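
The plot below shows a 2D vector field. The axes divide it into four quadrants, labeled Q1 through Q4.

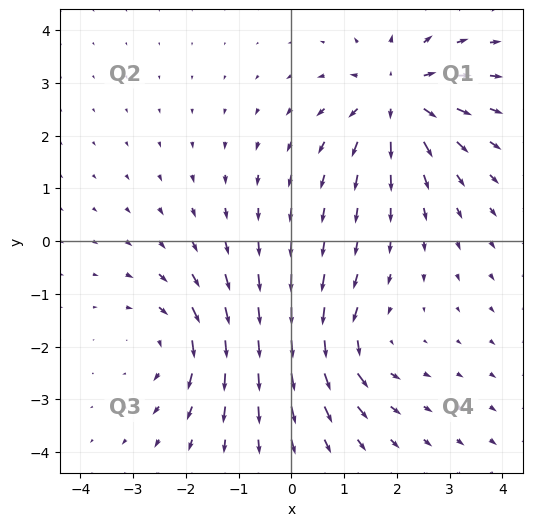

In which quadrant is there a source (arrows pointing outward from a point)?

The source sits at approximately (2.0, 2.7), which lies in quadrant Q1. The divergence there is about +5, positive as expected for a source.

Q1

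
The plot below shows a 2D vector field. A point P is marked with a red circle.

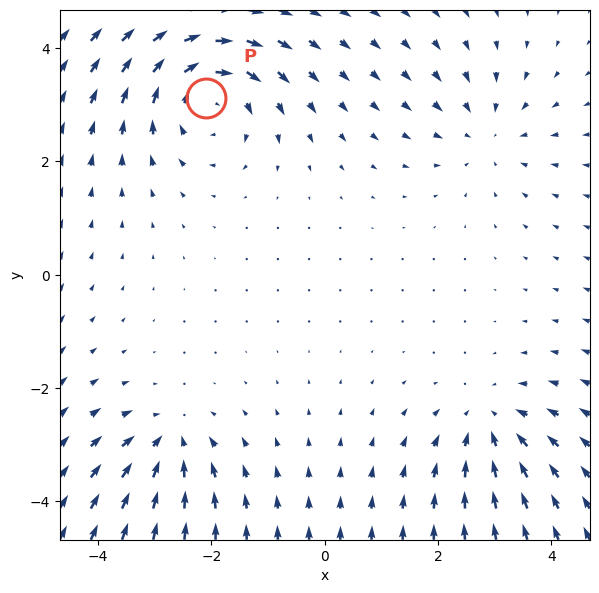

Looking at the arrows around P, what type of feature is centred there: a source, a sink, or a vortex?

At P (-2.1, 3.1) the arrows circulate clockwise. Divergence ≈0, curl about -5 — near-zero divergence with nonzero curl is a vortex.

vortex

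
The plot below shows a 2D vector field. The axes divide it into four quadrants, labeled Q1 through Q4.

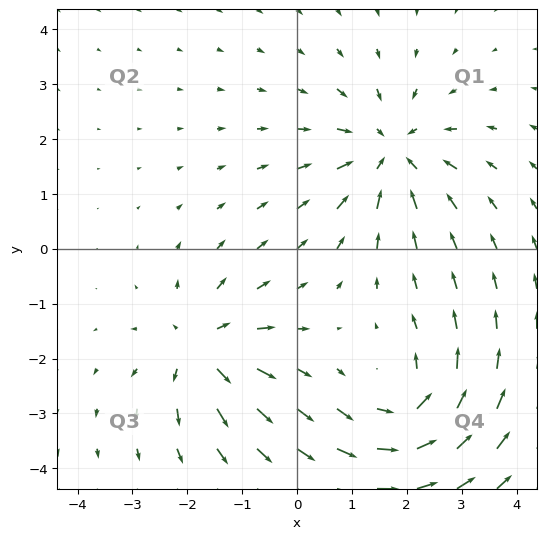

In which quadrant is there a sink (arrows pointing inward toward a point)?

The sink sits at approximately (1.7, 1.8), which lies in quadrant Q1. The divergence there is about -5, negative as expected for a sink.

Q1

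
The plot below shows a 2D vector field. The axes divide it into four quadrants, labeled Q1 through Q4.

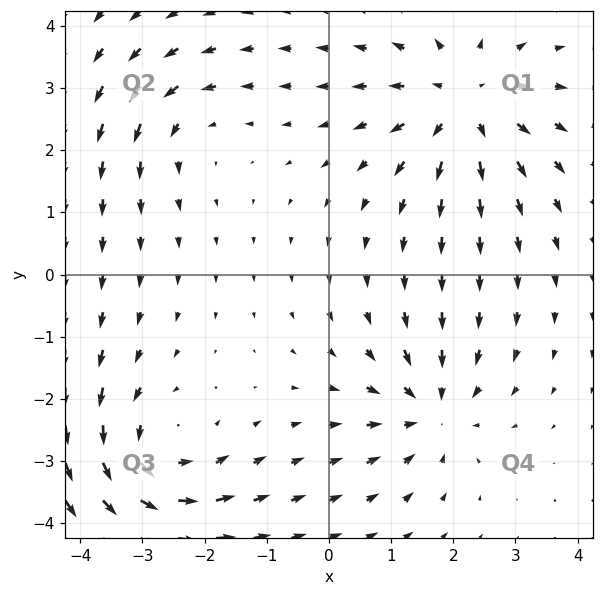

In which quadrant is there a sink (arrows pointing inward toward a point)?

The sink sits at approximately (1.6, -2.2), which lies in quadrant Q4. The divergence there is about -4, negative as expected for a sink.

Q4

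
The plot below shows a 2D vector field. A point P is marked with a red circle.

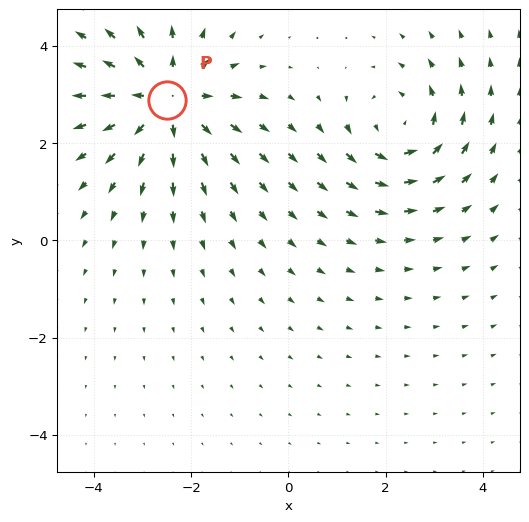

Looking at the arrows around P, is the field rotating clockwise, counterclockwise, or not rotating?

Near P at (-2.5, 2.9) the arrows show no circulation. The curl there is ≈0.

not rotating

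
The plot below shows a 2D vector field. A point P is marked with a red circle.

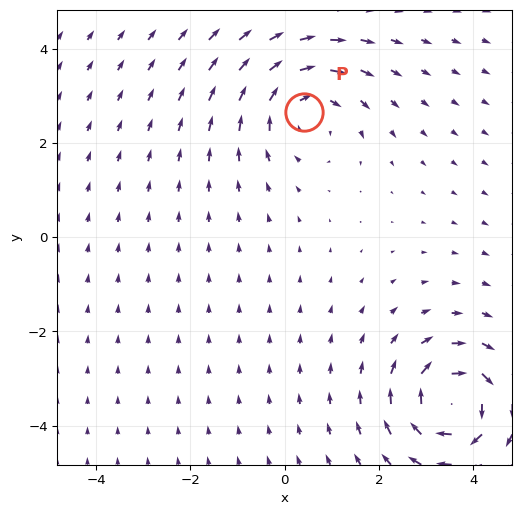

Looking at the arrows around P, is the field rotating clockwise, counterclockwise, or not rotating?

clockwise

Near P at (0.4, 2.7) the arrows circulate clockwise. The curl (z-component) there is about -3; negative curl means clockwise rotation.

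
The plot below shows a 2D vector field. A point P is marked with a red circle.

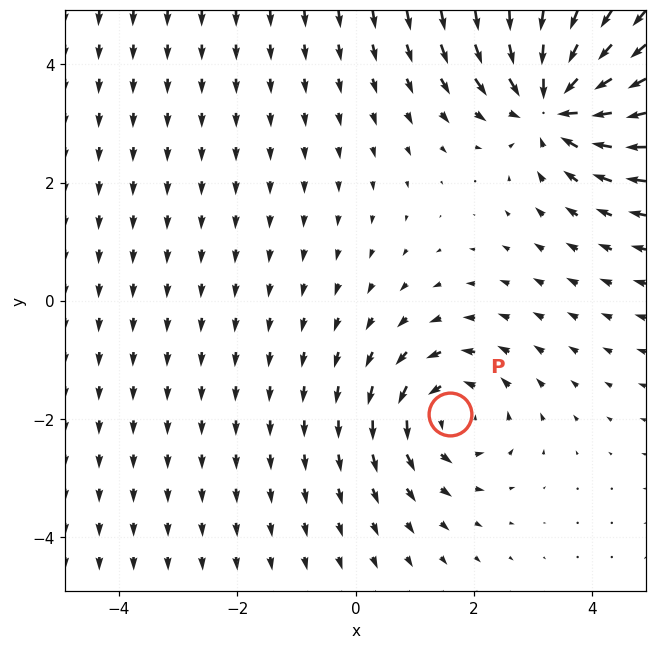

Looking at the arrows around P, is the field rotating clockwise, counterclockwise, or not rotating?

counterclockwise

Near P at (1.6, -1.9) the arrows circulate counterclockwise. The curl (z-component) there is about +3; positive curl means counterclockwise rotation.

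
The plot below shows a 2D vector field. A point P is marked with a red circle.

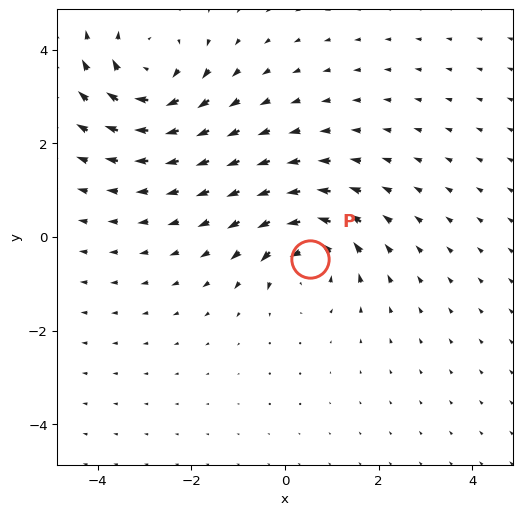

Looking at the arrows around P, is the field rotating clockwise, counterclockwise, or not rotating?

counterclockwise

Near P at (0.5, -0.5) the arrows circulate counterclockwise. The curl (z-component) there is about +5; positive curl means counterclockwise rotation.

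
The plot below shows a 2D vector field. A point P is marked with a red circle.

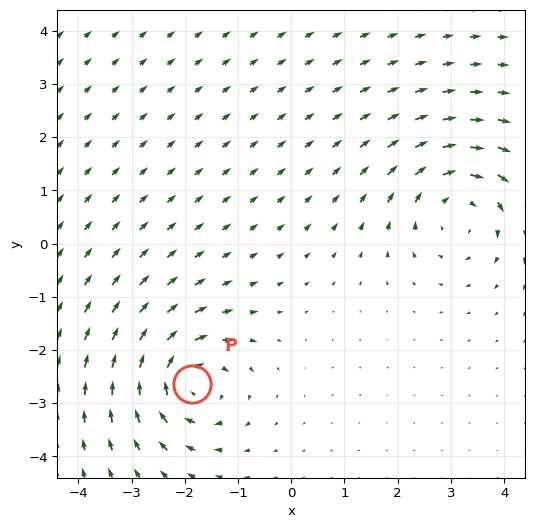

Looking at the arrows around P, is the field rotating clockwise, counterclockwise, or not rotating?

clockwise

Near P at (-1.9, -2.6) the arrows circulate clockwise. The curl (z-component) there is about -6; negative curl means clockwise rotation.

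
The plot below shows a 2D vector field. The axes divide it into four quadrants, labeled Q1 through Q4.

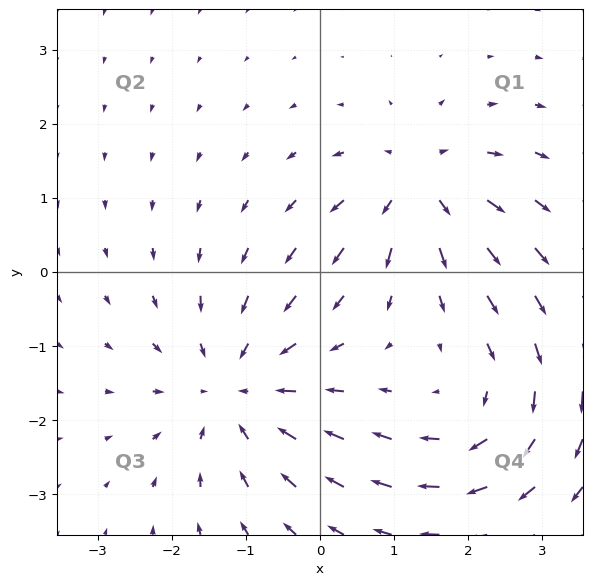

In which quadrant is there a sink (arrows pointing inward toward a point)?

Q3

The sink sits at approximately (-1.1, -1.6), which lies in quadrant Q3. The divergence there is about -4, negative as expected for a sink.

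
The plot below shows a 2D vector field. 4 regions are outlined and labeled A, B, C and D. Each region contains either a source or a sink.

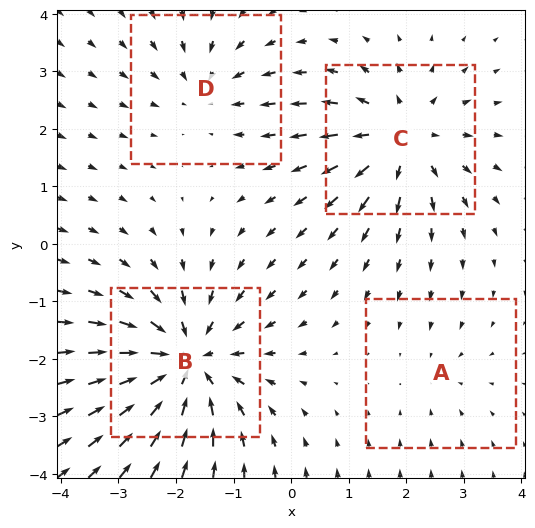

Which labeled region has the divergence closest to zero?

Divergence at each region's feature centre — A: about -2, B: about -7, C: about +5, D: about -3. Region A is closest to zero.

A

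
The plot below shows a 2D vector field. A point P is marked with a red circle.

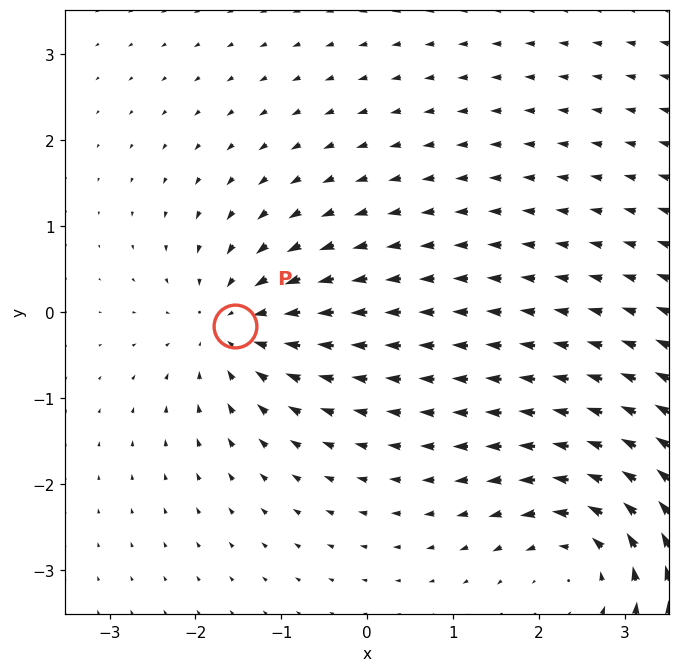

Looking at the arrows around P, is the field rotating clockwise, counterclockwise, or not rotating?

not rotating

Near P at (-1.5, -0.2) the arrows show no circulation. The curl there is ≈0.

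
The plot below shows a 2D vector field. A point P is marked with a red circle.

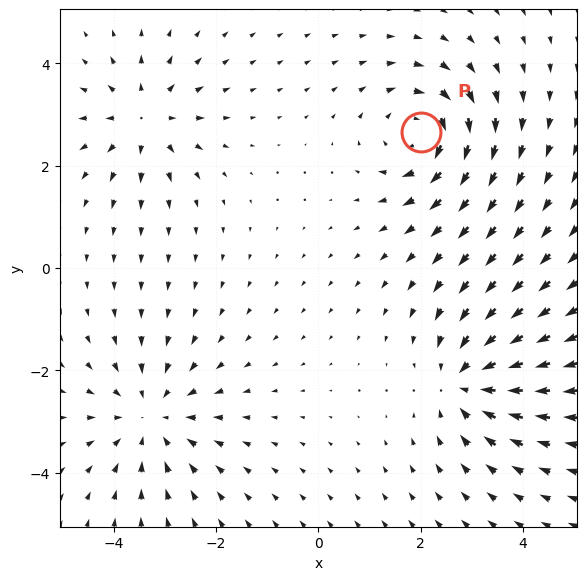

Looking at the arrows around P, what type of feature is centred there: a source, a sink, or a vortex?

vortex

At P (2.0, 2.6) the arrows circulate clockwise. Divergence ≈0, curl about -5 — near-zero divergence with nonzero curl is a vortex.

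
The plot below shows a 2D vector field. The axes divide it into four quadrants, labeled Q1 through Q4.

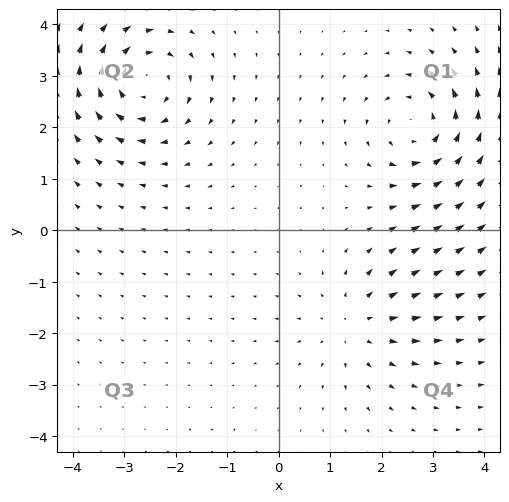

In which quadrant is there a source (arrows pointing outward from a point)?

Q4

The source sits at approximately (1.5, -1.8), which lies in quadrant Q4. The divergence there is about +2, positive as expected for a source.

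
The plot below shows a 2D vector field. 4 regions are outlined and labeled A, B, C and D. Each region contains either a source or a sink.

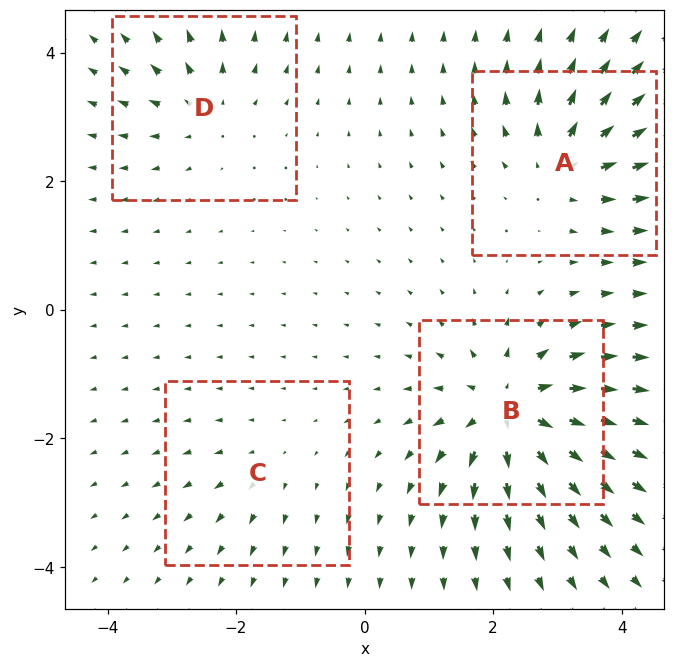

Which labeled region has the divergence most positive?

B

Divergence at each region's feature centre — A: about +6, B: about +8, C: about +2, D: about +4. Region B is most positive.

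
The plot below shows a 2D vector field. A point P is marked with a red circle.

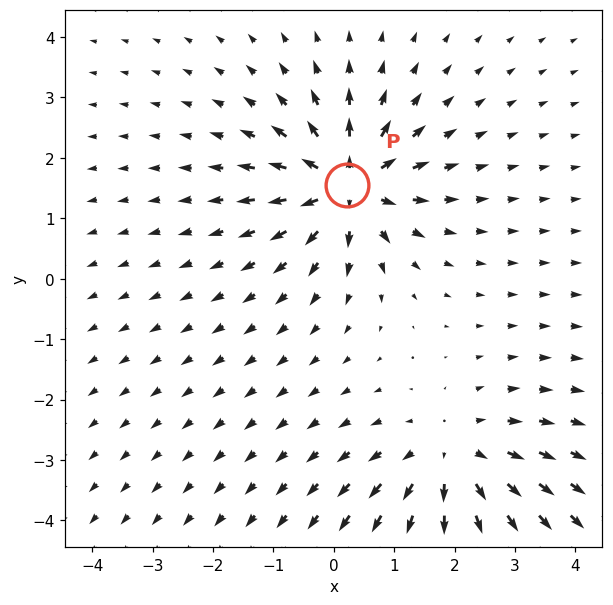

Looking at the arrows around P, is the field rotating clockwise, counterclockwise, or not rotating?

not rotating

Near P at (0.2, 1.6) the arrows show no circulation. The curl there is ≈0.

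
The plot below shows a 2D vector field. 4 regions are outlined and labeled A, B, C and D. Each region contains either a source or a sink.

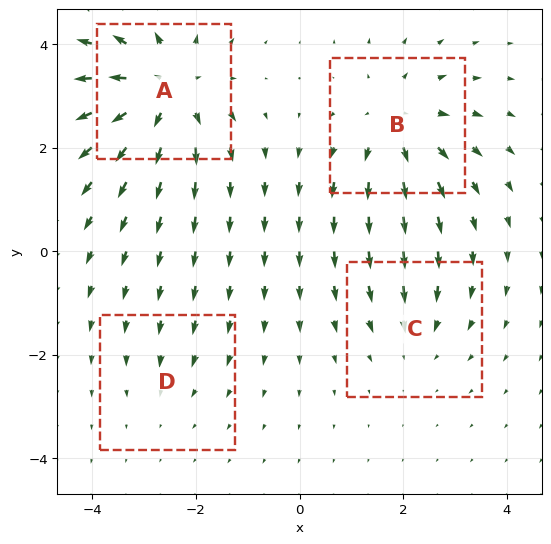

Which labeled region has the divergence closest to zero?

Divergence at each region's feature centre — A: about +6, B: about +5, C: about -3, D: about -2. Region D is closest to zero.

D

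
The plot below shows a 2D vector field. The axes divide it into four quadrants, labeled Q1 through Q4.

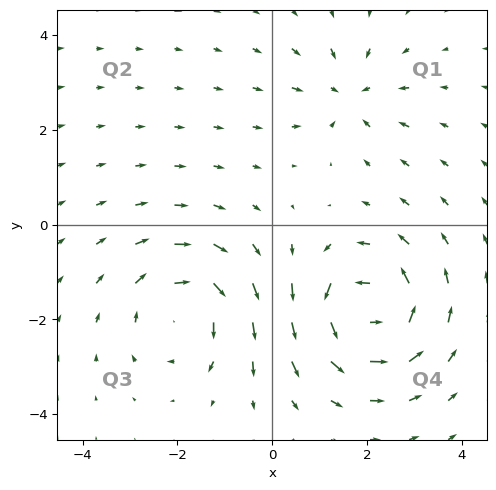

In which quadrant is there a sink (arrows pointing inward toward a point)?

The sink sits at approximately (1.6, 2.7), which lies in quadrant Q1. The divergence there is about -3, negative as expected for a sink.

Q1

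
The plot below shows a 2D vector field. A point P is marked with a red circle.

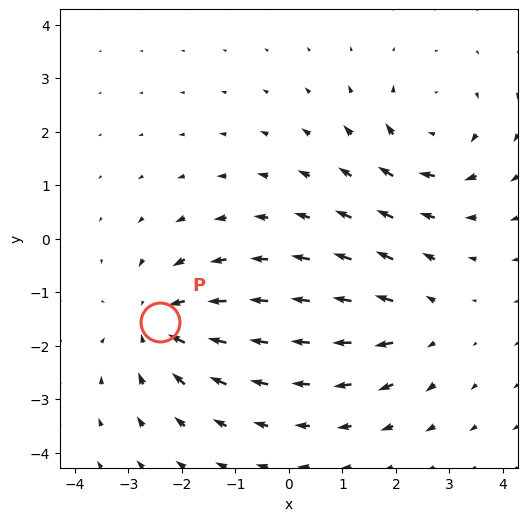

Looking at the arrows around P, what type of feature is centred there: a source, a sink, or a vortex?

sink

At P (-2.4, -1.6) the arrows converge inward. Divergence about -4, curl ≈0 — negative divergence with near-zero curl is a sink.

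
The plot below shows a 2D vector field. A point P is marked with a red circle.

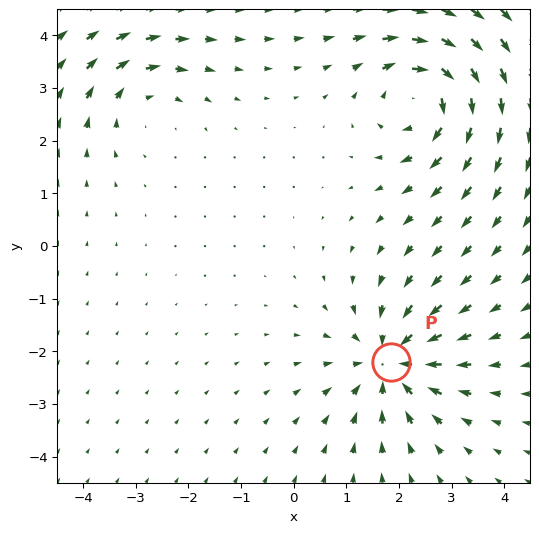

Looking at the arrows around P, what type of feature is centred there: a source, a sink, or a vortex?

At P (1.8, -2.2) the arrows converge inward. Divergence about -5, curl ≈0 — negative divergence with near-zero curl is a sink.

sink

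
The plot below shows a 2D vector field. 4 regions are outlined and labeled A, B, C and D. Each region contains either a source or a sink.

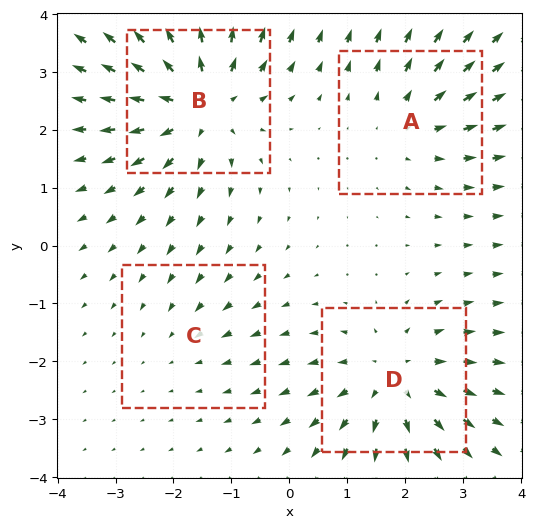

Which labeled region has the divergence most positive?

Divergence at each region's feature centre — A: about +3, B: about +6, C: about -2, D: about +5. Region B is most positive.

B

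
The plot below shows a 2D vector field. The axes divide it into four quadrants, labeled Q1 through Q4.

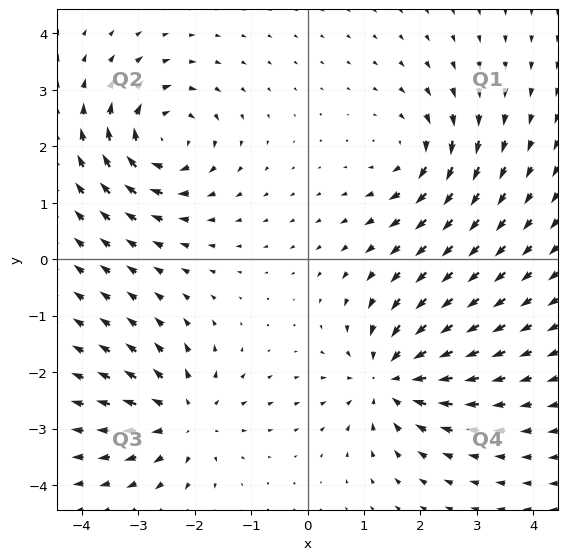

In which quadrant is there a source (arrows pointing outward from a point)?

Q3

The source sits at approximately (-2.2, -2.8), which lies in quadrant Q3. The divergence there is about +4, positive as expected for a source.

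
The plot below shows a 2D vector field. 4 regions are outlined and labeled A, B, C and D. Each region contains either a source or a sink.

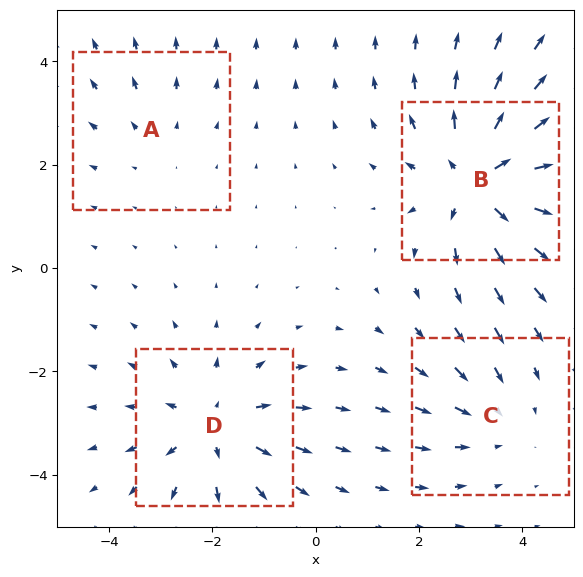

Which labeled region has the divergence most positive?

B

Divergence at each region's feature centre — A: about +2, B: about +6, C: about -3, D: about +4. Region B is most positive.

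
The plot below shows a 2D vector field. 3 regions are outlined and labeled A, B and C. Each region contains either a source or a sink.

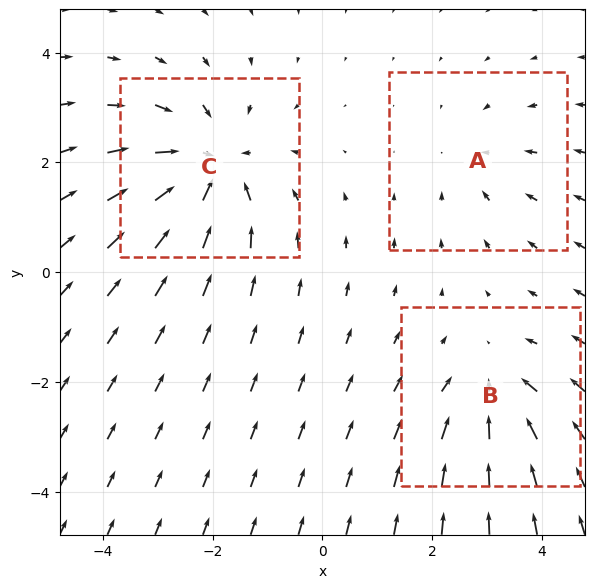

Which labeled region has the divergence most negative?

Divergence at each region's feature centre — A: about -2, B: about -3, C: about -5. Region C is most negative.

C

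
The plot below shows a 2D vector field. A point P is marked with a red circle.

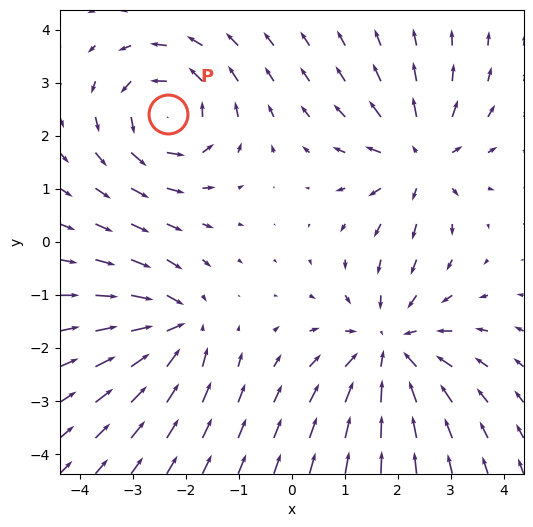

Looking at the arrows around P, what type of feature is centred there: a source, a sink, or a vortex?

At P (-2.3, 2.4) the arrows circulate counterclockwise. Divergence ≈0, curl about +5 — near-zero divergence with nonzero curl is a vortex.

vortex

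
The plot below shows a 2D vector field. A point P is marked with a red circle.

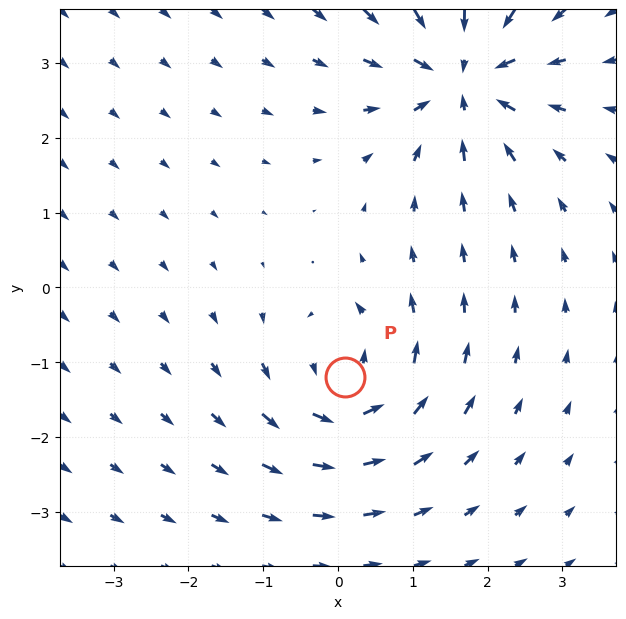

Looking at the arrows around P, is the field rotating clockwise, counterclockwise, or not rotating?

counterclockwise

Near P at (0.1, -1.2) the arrows circulate counterclockwise. The curl (z-component) there is about +5; positive curl means counterclockwise rotation.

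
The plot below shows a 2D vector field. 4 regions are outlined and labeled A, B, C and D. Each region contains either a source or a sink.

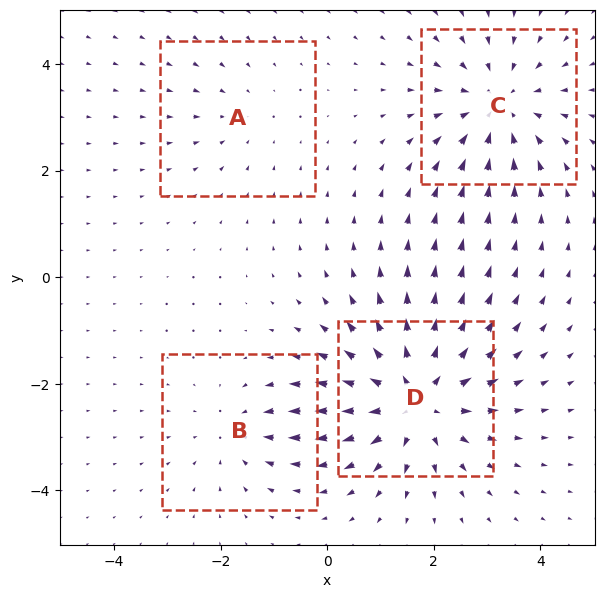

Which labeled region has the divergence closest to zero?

Divergence at each region's feature centre — A: about -2, B: about -3, C: about -4, D: about +6. Region A is closest to zero.

A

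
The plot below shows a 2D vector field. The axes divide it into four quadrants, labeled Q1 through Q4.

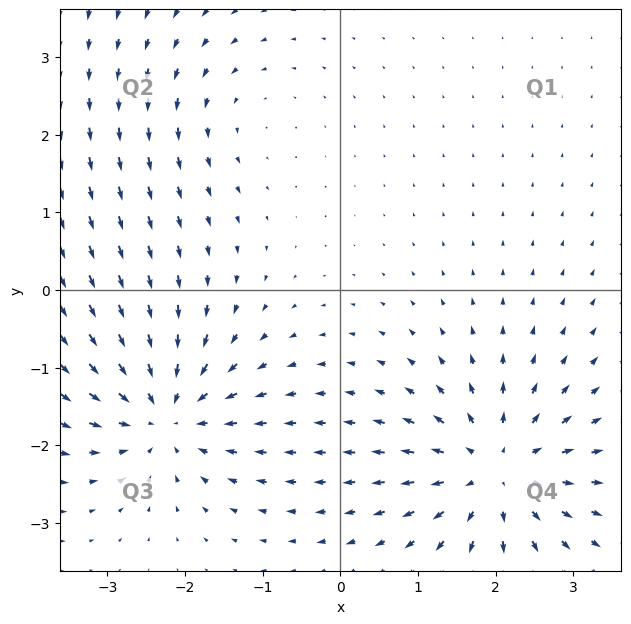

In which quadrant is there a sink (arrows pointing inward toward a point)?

The sink sits at approximately (-2.3, -1.6), which lies in quadrant Q3. The divergence there is about -6, negative as expected for a sink.

Q3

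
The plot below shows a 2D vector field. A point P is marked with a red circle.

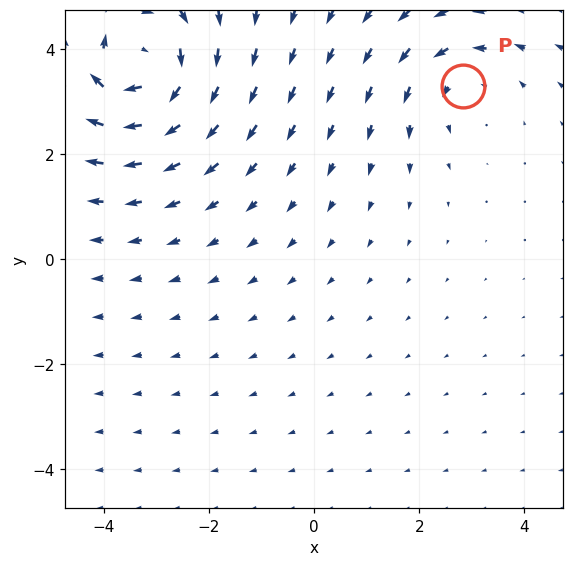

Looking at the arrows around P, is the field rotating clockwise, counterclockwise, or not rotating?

counterclockwise

Near P at (2.8, 3.3) the arrows circulate counterclockwise. The curl (z-component) there is about +3; positive curl means counterclockwise rotation.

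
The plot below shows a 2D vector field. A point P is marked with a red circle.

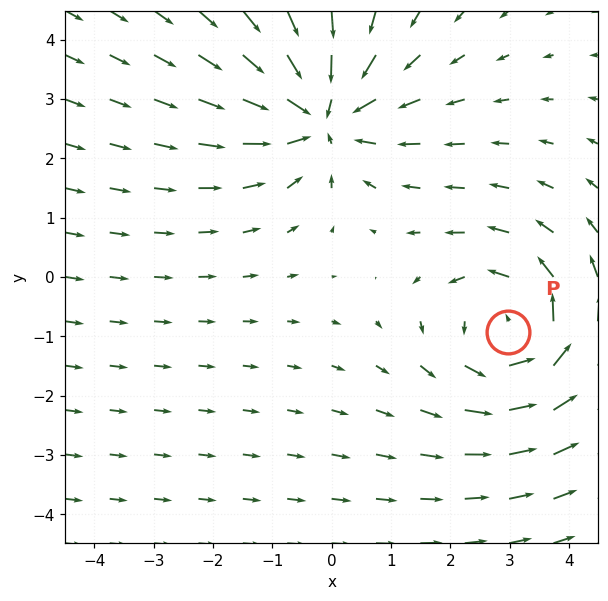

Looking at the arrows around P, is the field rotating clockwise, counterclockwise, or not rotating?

Near P at (3.0, -0.9) the arrows circulate counterclockwise. The curl (z-component) there is about +4; positive curl means counterclockwise rotation.

counterclockwise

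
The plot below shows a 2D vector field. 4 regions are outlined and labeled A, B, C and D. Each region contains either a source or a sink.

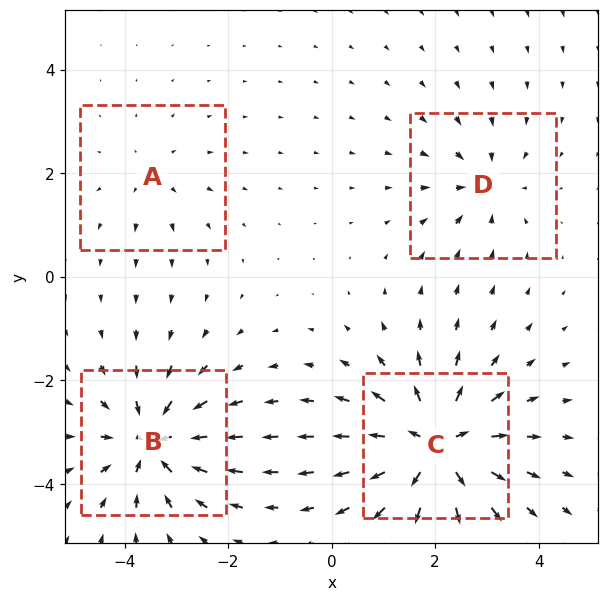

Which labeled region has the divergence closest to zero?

Divergence at each region's feature centre — A: about +2, B: about -6, C: about +8, D: about -4. Region A is closest to zero.

A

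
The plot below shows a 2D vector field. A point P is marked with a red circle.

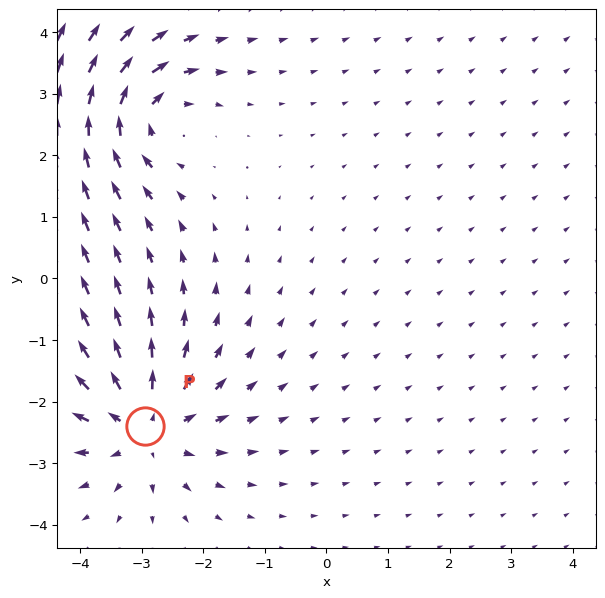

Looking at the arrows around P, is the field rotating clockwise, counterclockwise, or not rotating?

not rotating

Near P at (-2.9, -2.4) the arrows show no circulation. The curl there is ≈0.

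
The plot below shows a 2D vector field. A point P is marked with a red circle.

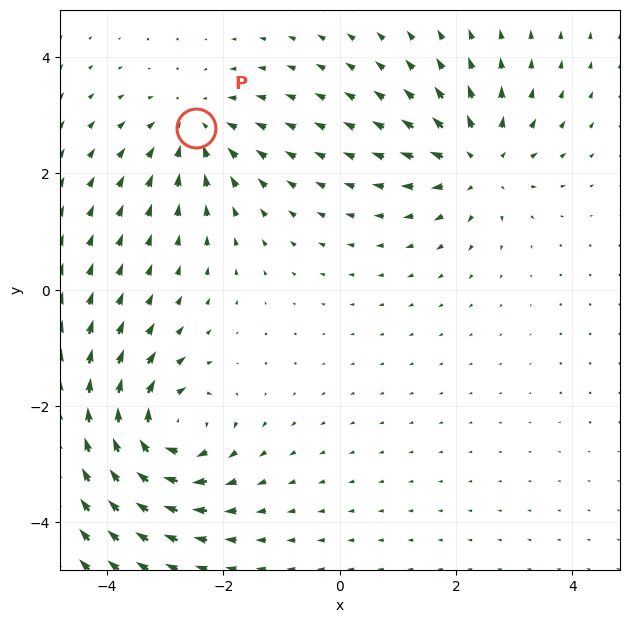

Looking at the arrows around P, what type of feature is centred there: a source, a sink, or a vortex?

At P (-2.5, 2.8) the arrows converge inward. Divergence about -3, curl ≈0 — negative divergence with near-zero curl is a sink.

sink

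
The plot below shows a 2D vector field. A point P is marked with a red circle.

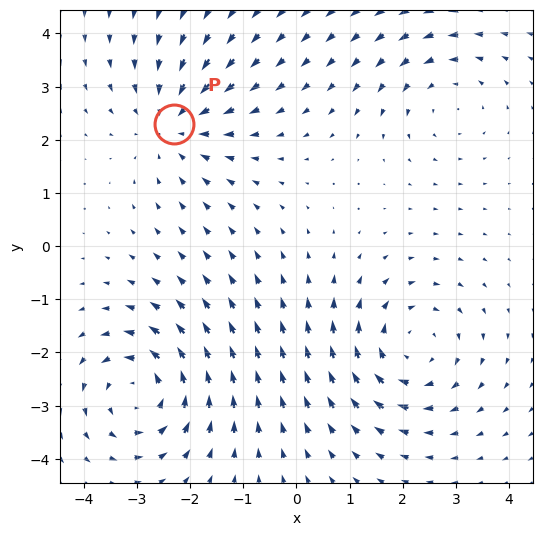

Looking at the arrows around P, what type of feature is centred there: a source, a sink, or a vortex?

At P (-2.3, 2.3) the arrows converge inward. Divergence about -4, curl ≈0 — negative divergence with near-zero curl is a sink.

sink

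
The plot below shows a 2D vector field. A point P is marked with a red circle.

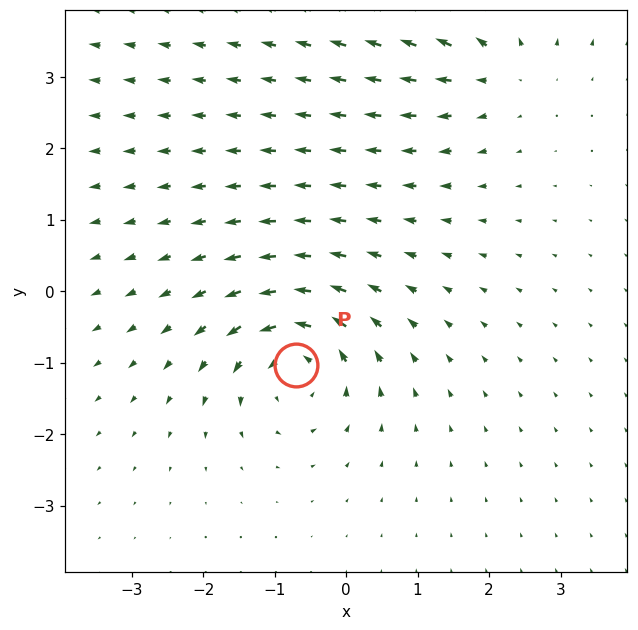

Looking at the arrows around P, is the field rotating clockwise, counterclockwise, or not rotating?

Near P at (-0.7, -1.0) the arrows circulate counterclockwise. The curl (z-component) there is about +5; positive curl means counterclockwise rotation.

counterclockwise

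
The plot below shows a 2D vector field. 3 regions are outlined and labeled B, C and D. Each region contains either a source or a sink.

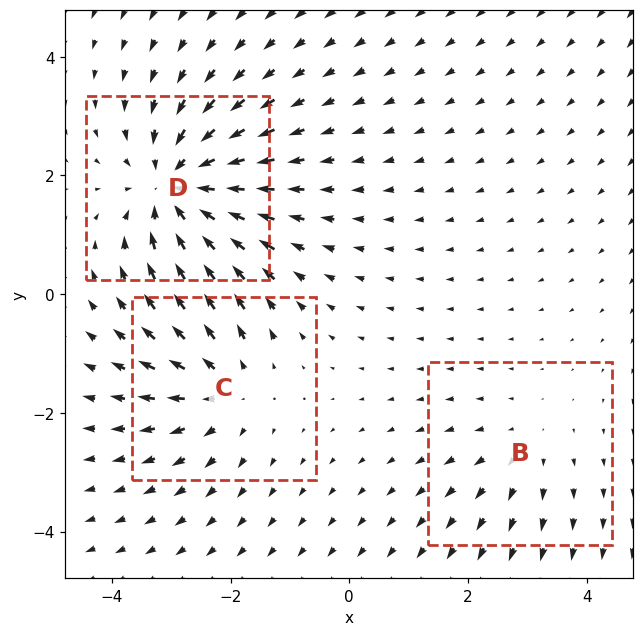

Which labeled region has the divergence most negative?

D

Divergence at each region's feature centre — B: about +2, C: about +3, D: about -5. Region D is most negative.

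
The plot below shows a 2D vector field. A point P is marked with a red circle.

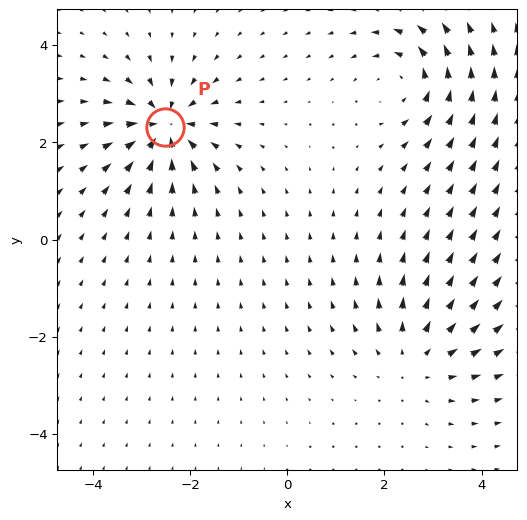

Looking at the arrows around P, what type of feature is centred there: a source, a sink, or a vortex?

sink

At P (-2.5, 2.3) the arrows converge inward. Divergence about -6, curl ≈0 — negative divergence with near-zero curl is a sink.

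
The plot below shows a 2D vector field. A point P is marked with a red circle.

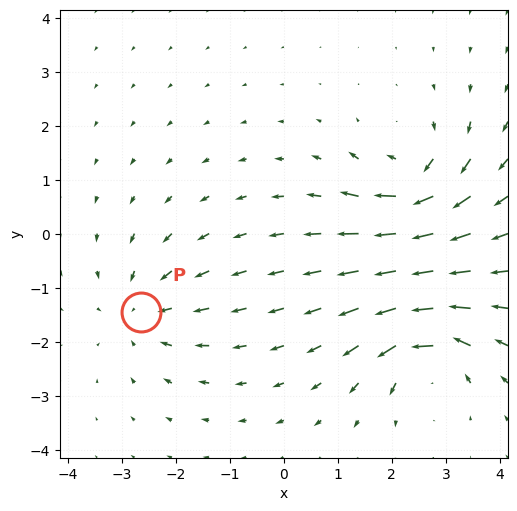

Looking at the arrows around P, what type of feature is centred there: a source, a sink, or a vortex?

sink

At P (-2.6, -1.5) the arrows converge inward. Divergence about -3, curl ≈0 — negative divergence with near-zero curl is a sink.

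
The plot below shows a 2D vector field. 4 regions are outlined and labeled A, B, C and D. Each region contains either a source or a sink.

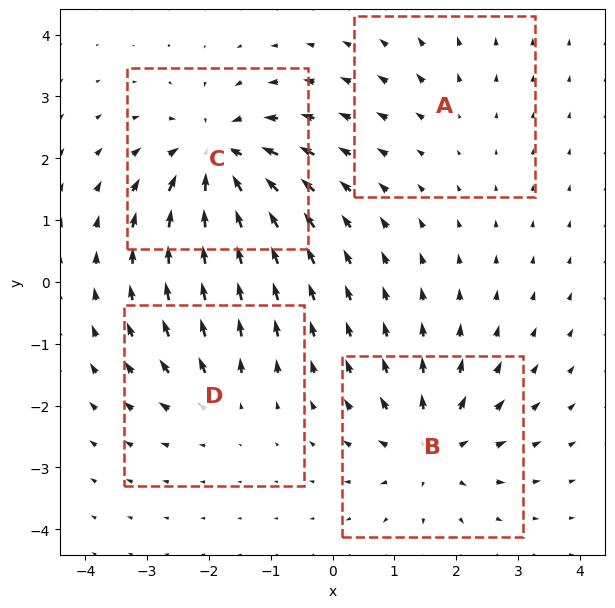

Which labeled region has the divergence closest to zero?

Divergence at each region's feature centre — A: about +2, B: about +6, C: about -8, D: about +4. Region A is closest to zero.

A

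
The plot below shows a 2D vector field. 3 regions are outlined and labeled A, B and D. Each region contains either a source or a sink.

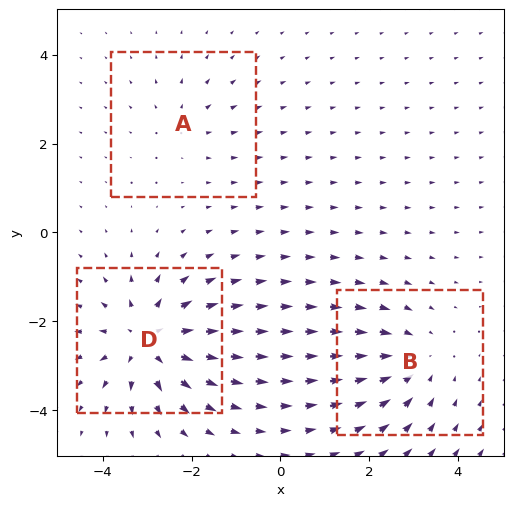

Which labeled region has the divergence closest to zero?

A

Divergence at each region's feature centre — A: about +2, B: about -3, D: about +5. Region A is closest to zero.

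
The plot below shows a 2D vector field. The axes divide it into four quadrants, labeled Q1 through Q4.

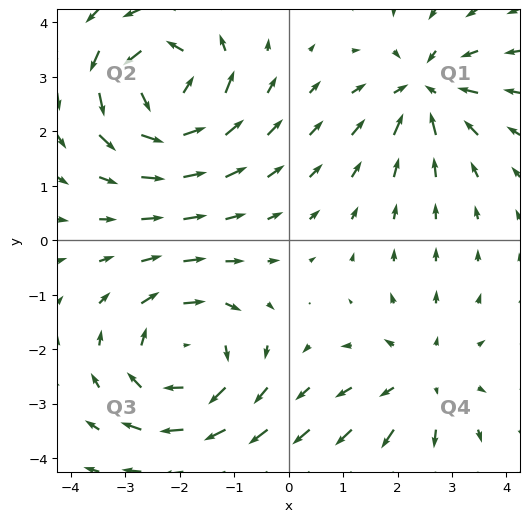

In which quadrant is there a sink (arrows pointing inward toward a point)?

The sink sits at approximately (2.5, 2.8), which lies in quadrant Q1. The divergence there is about -4, negative as expected for a sink.

Q1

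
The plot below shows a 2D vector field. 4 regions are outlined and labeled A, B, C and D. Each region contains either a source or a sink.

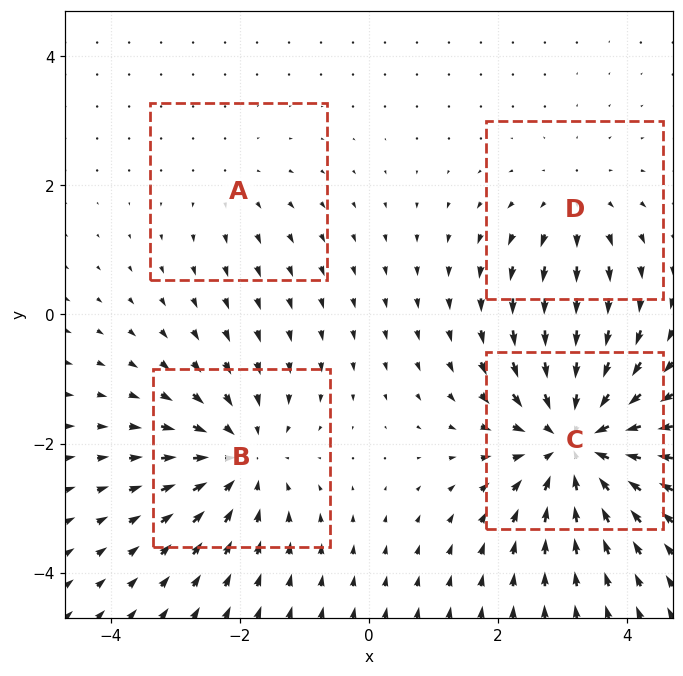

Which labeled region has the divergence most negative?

Divergence at each region's feature centre — A: about +2, B: about -4, C: about -6, D: about +3. Region C is most negative.

C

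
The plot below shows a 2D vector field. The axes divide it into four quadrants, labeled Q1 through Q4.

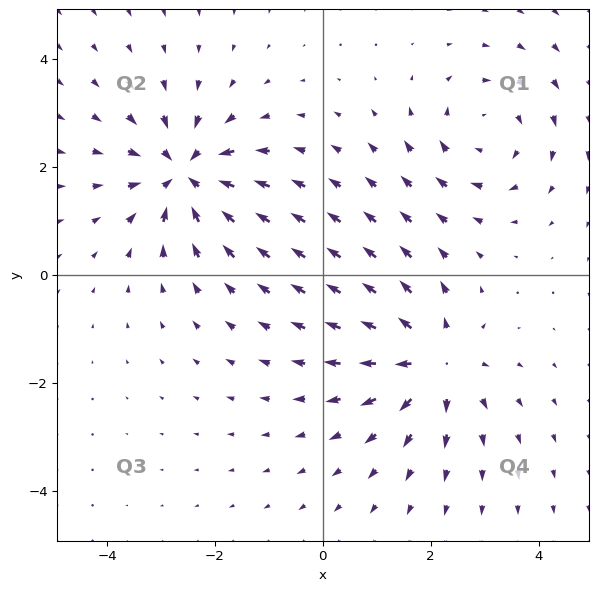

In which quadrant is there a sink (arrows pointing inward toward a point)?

The sink sits at approximately (-2.6, 1.9), which lies in quadrant Q2. The divergence there is about -5, negative as expected for a sink.

Q2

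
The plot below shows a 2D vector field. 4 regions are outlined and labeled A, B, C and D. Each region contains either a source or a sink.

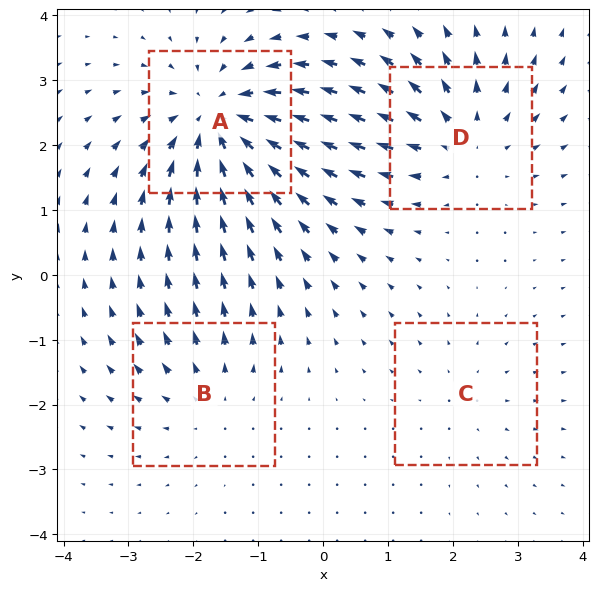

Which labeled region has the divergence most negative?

Divergence at each region's feature centre — A: about -6, B: about +3, C: about +2, D: about +4. Region A is most negative.

A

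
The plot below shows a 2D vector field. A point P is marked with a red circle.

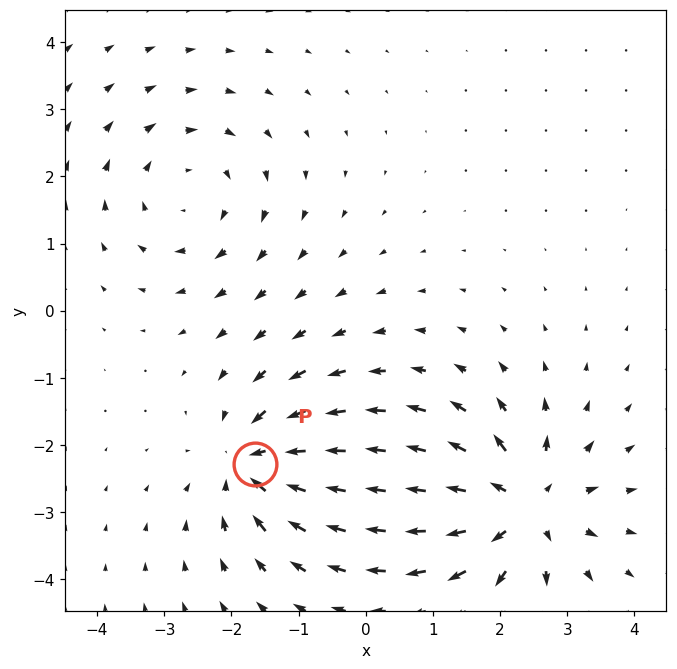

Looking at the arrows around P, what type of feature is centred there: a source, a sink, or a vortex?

sink

At P (-1.6, -2.3) the arrows converge inward. Divergence about -5, curl ≈0 — negative divergence with near-zero curl is a sink.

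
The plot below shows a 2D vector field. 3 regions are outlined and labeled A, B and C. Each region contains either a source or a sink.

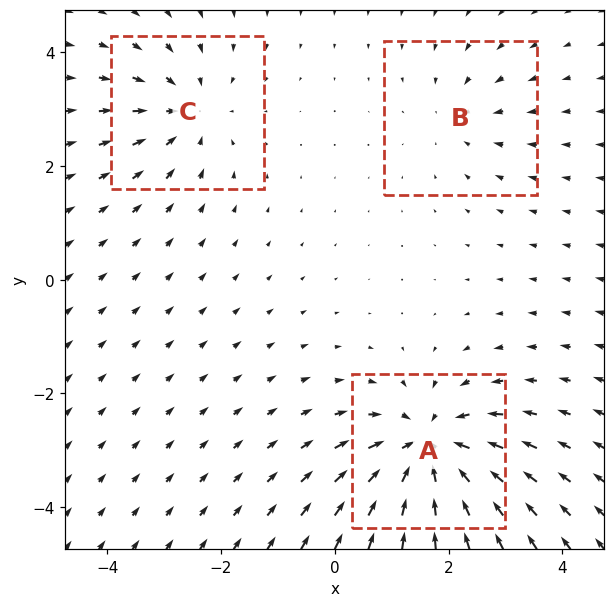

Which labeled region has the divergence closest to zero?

B

Divergence at each region's feature centre — A: about -5, B: about -2, C: about -3. Region B is closest to zero.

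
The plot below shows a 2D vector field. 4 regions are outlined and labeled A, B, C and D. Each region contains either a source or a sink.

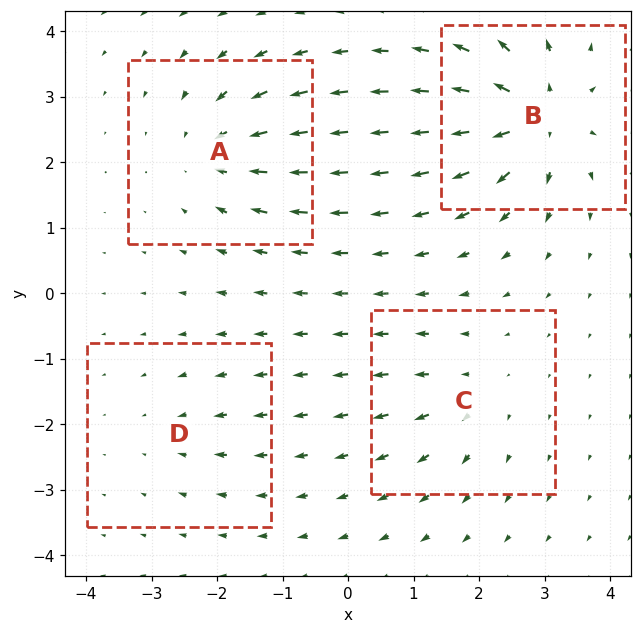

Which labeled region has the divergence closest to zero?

D

Divergence at each region's feature centre — A: about -6, B: about +8, C: about +4, D: about -3. Region D is closest to zero.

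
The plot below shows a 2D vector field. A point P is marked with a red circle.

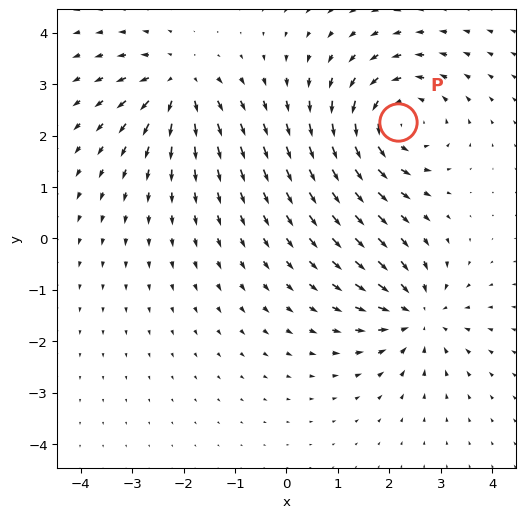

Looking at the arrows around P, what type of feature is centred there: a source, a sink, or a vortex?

vortex

At P (2.2, 2.3) the arrows circulate counterclockwise. Divergence ≈0, curl about +4 — near-zero divergence with nonzero curl is a vortex.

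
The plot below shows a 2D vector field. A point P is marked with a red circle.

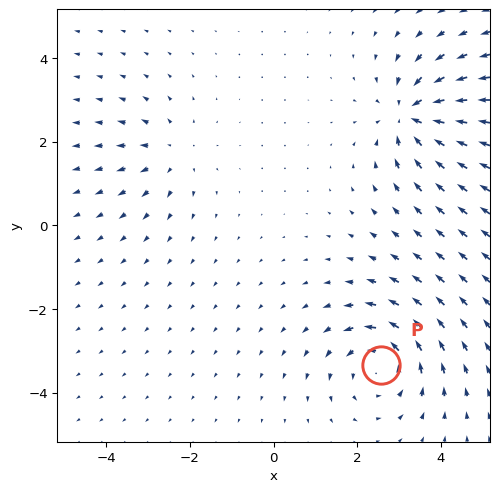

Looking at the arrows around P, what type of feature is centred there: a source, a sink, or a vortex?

At P (2.6, -3.3) the arrows circulate counterclockwise. Divergence ≈0, curl about +5 — near-zero divergence with nonzero curl is a vortex.

vortex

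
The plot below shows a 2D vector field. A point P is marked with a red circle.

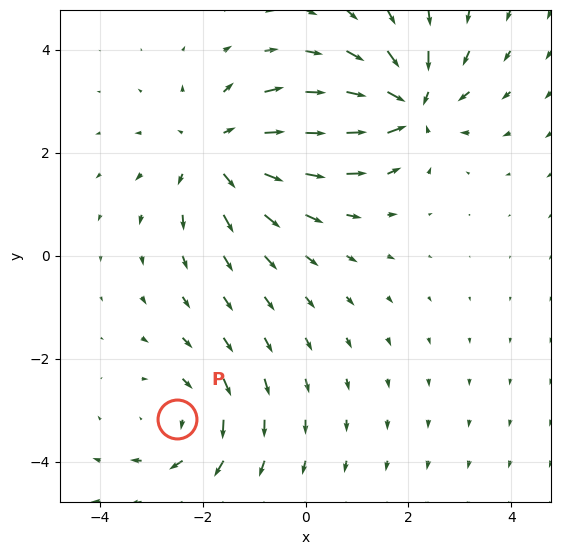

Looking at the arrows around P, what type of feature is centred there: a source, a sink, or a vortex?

vortex

At P (-2.5, -3.2) the arrows circulate clockwise. Divergence ≈0, curl about -3 — near-zero divergence with nonzero curl is a vortex.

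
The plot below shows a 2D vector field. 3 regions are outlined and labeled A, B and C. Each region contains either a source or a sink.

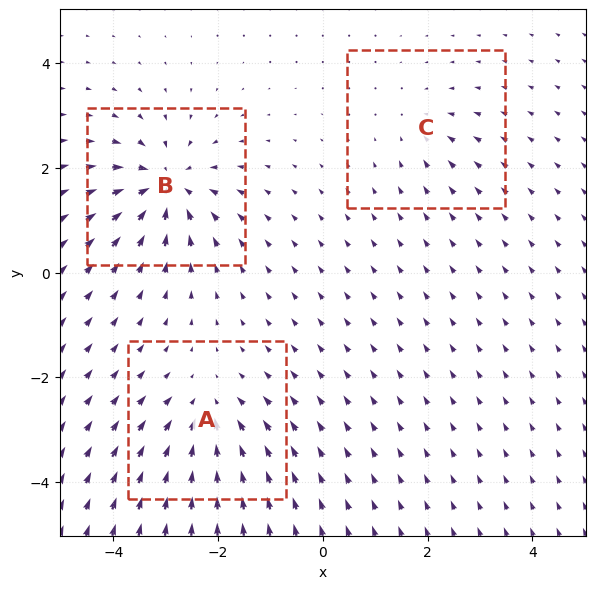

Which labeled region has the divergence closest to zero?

C

Divergence at each region's feature centre — A: about -4, B: about -6, C: about -2. Region C is closest to zero.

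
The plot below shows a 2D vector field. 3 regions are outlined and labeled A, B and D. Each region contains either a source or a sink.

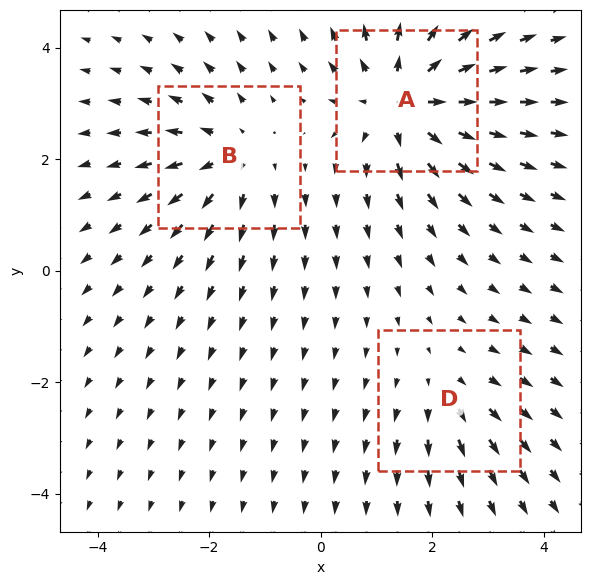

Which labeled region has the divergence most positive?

Divergence at each region's feature centre — A: about +4, B: about +3, D: about +2. Region A is most positive.

A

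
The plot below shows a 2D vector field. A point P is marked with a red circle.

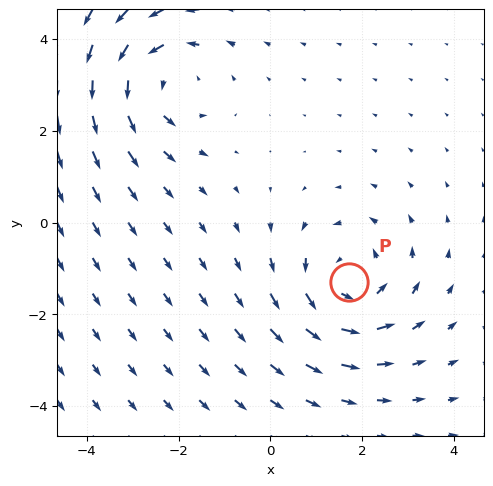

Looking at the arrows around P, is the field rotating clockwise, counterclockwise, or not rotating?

counterclockwise

Near P at (1.7, -1.3) the arrows circulate counterclockwise. The curl (z-component) there is about +4; positive curl means counterclockwise rotation.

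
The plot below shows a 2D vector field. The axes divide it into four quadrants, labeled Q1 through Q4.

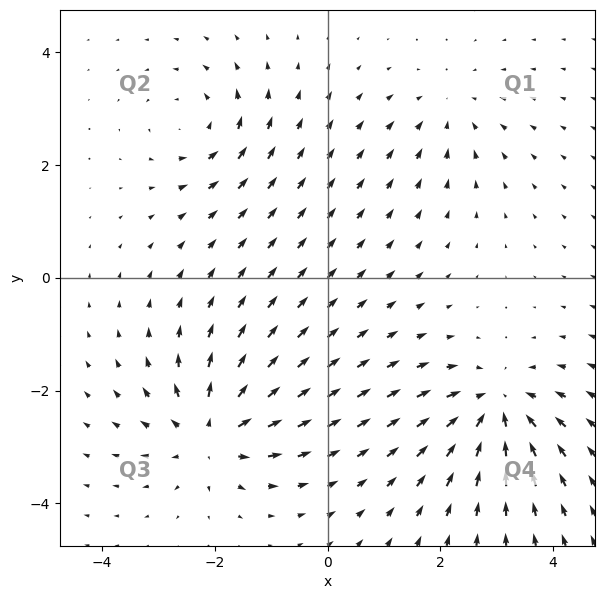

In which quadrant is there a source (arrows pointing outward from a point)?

Q3

The source sits at approximately (-2.1, -2.8), which lies in quadrant Q3. The divergence there is about +5, positive as expected for a source.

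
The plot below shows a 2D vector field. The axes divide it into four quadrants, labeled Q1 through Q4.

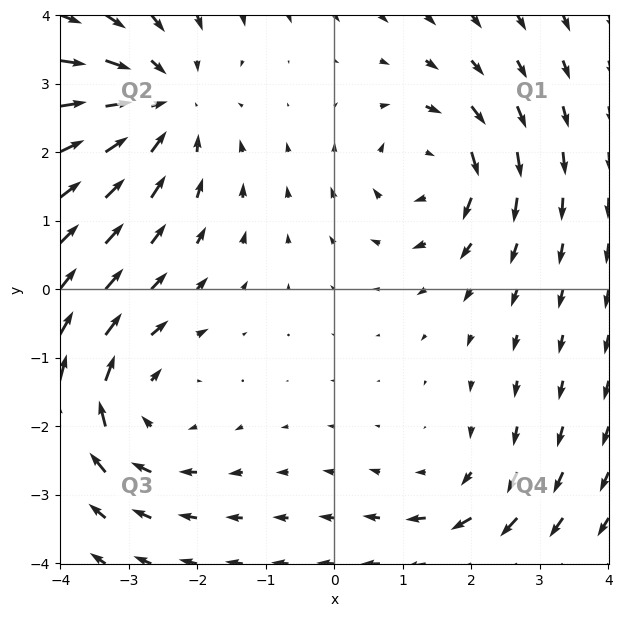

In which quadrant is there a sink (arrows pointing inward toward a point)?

The sink sits at approximately (-2.5, 2.7), which lies in quadrant Q2. The divergence there is about -4, negative as expected for a sink.

Q2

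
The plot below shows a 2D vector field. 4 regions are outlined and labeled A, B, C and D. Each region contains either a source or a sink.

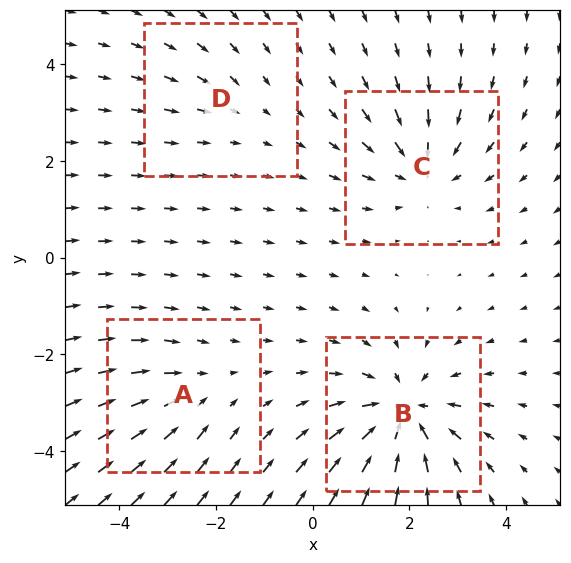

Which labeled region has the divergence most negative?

B

Divergence at each region's feature centre — A: about -3, B: about -7, C: about -5, D: about -2. Region B is most negative.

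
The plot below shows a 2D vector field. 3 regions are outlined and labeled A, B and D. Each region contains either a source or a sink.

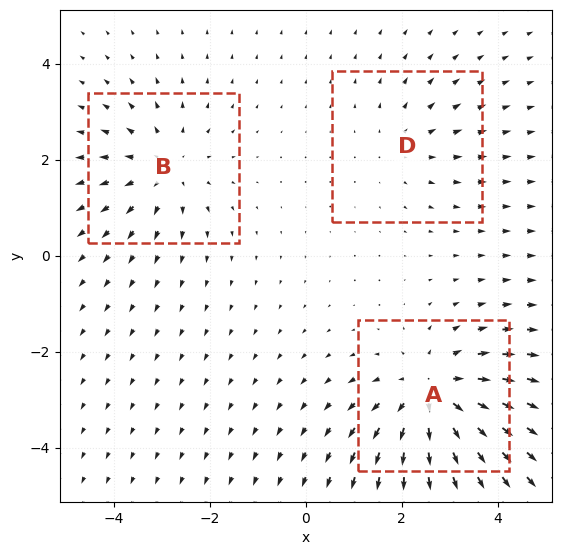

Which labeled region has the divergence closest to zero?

D

Divergence at each region's feature centre — A: about +4, B: about +3, D: about +2. Region D is closest to zero.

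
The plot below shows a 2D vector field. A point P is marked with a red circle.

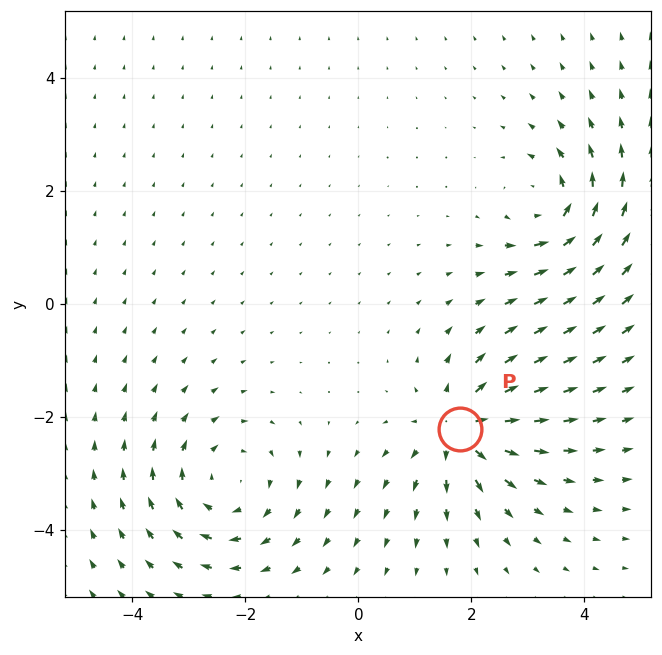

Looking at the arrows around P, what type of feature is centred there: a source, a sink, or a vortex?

At P (1.8, -2.2) the arrows spread outward. Divergence about +4, curl ≈0 — positive divergence with near-zero curl is a source.

source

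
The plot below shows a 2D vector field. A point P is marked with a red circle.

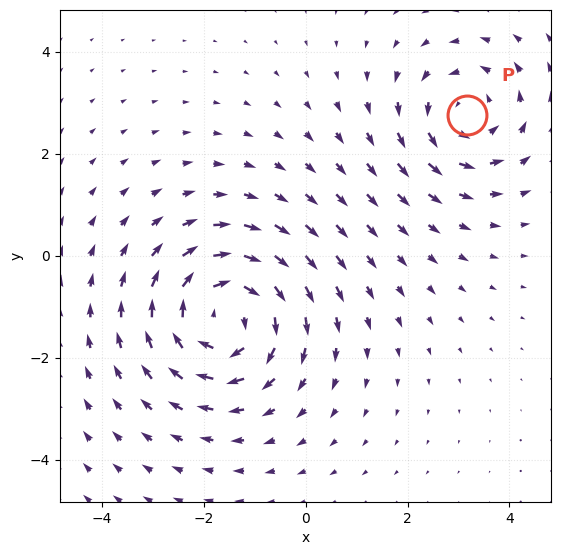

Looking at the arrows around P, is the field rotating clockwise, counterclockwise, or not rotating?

Near P at (3.2, 2.8) the arrows circulate counterclockwise. The curl (z-component) there is about +3; positive curl means counterclockwise rotation.

counterclockwise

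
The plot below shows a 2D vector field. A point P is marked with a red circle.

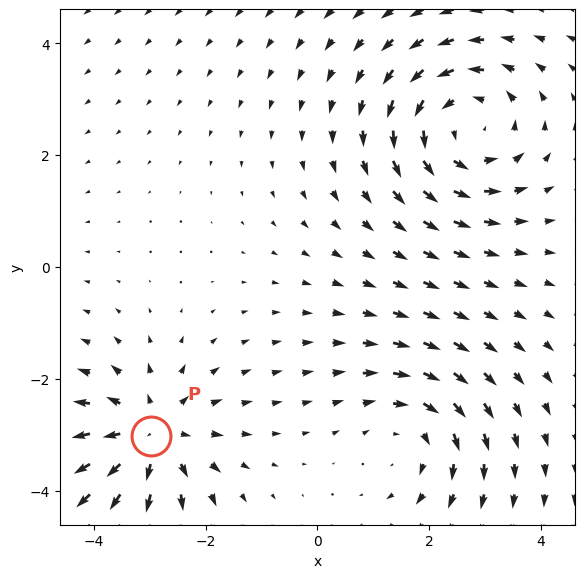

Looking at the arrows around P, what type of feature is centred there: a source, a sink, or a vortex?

source

At P (-3.0, -3.0) the arrows spread outward. Divergence about +3, curl ≈0 — positive divergence with near-zero curl is a source.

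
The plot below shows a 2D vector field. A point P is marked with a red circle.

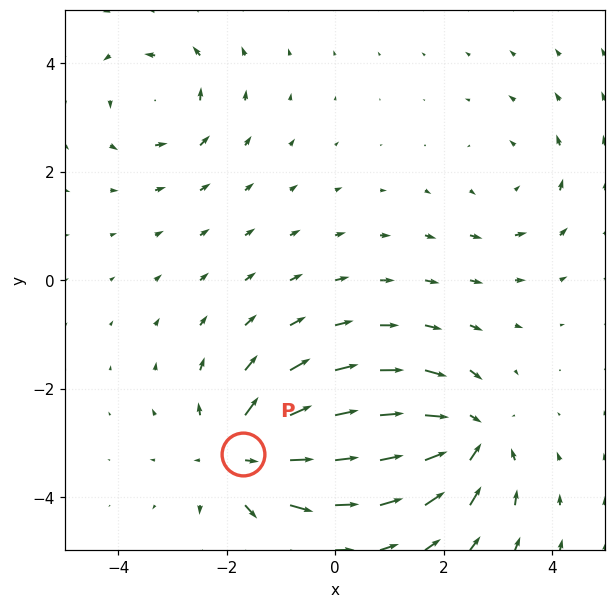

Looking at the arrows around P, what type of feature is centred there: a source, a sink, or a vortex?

source

At P (-1.7, -3.2) the arrows spread outward. Divergence about +5, curl ≈0 — positive divergence with near-zero curl is a source.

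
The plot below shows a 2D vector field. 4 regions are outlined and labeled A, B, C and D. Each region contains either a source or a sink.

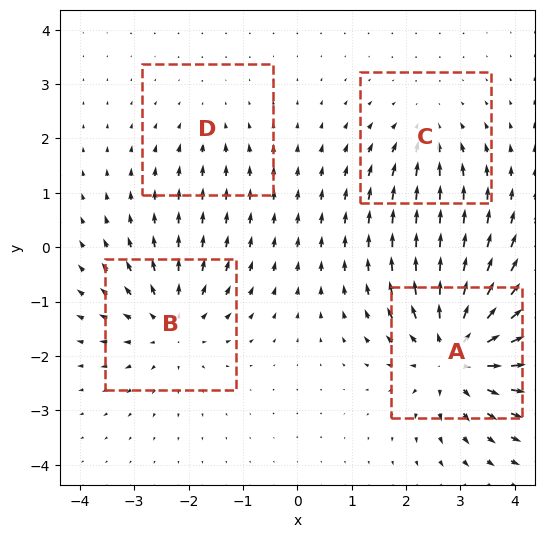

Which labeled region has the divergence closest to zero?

Divergence at each region's feature centre — A: about +8, B: about +5, C: about -4, D: about -2. Region D is closest to zero.

D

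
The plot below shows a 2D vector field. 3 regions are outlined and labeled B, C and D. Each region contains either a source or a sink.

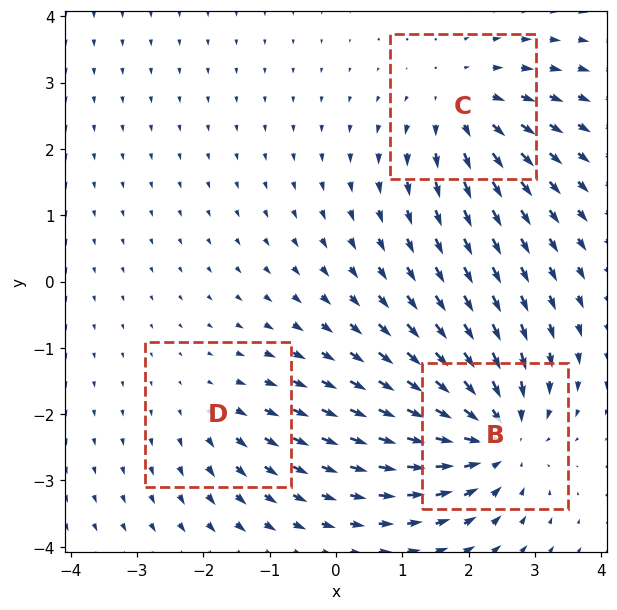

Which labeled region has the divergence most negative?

Divergence at each region's feature centre — B: about -5, C: about +3, D: about +2. Region B is most negative.

B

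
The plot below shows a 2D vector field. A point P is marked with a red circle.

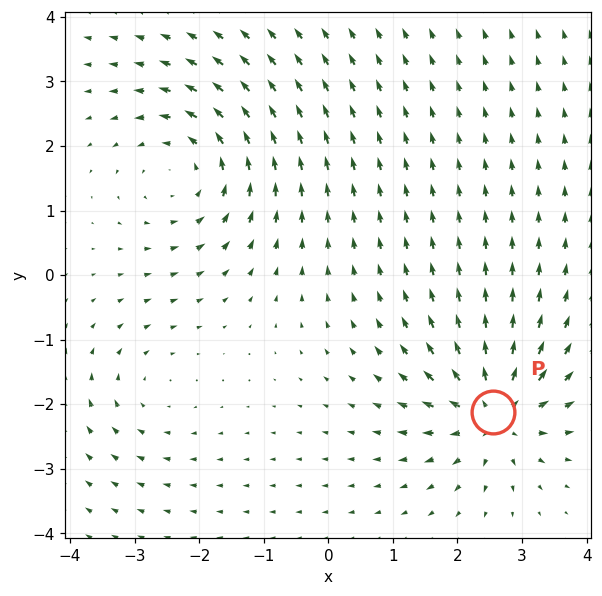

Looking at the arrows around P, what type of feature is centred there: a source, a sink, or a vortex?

At P (2.6, -2.1) the arrows spread outward. Divergence about +5, curl ≈0 — positive divergence with near-zero curl is a source.

source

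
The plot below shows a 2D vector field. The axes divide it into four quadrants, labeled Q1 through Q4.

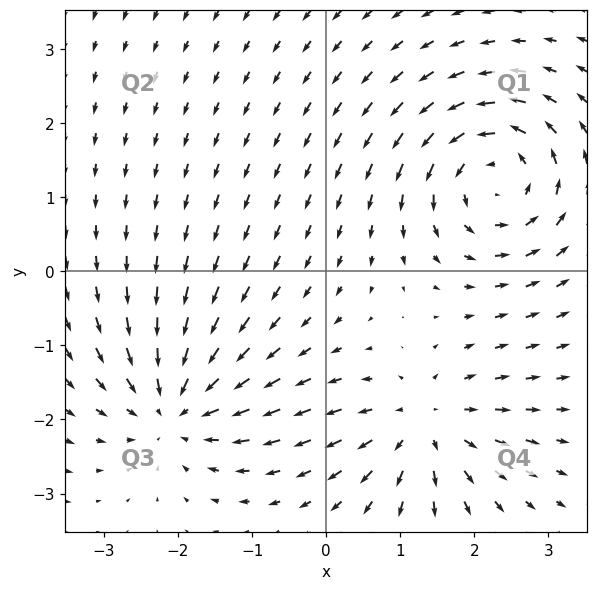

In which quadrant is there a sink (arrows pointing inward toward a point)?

Q3

The sink sits at approximately (-2.0, -1.8), which lies in quadrant Q3. The divergence there is about -5, negative as expected for a sink.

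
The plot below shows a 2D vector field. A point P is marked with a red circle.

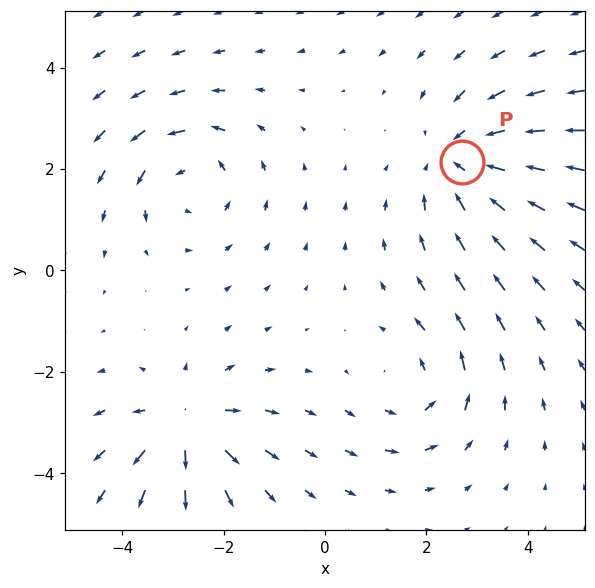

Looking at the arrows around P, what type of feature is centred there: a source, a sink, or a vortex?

At P (2.7, 2.1) the arrows converge inward. Divergence about -4, curl ≈0 — negative divergence with near-zero curl is a sink.

sink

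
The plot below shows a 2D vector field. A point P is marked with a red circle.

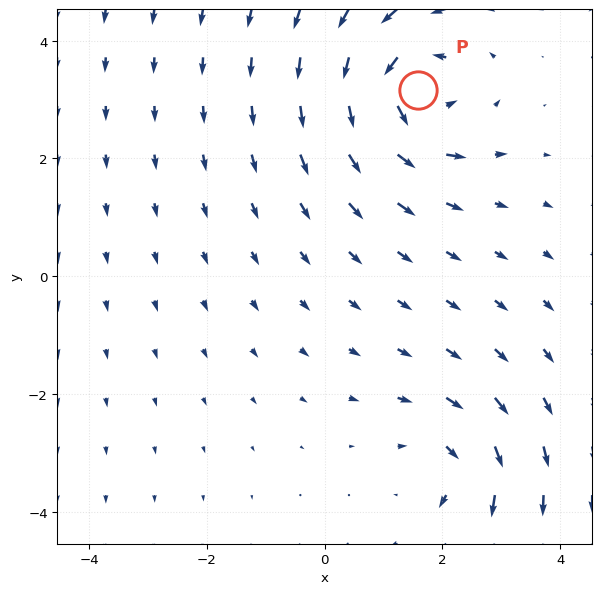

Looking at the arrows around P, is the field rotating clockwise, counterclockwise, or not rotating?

counterclockwise

Near P at (1.6, 3.2) the arrows circulate counterclockwise. The curl (z-component) there is about +5; positive curl means counterclockwise rotation.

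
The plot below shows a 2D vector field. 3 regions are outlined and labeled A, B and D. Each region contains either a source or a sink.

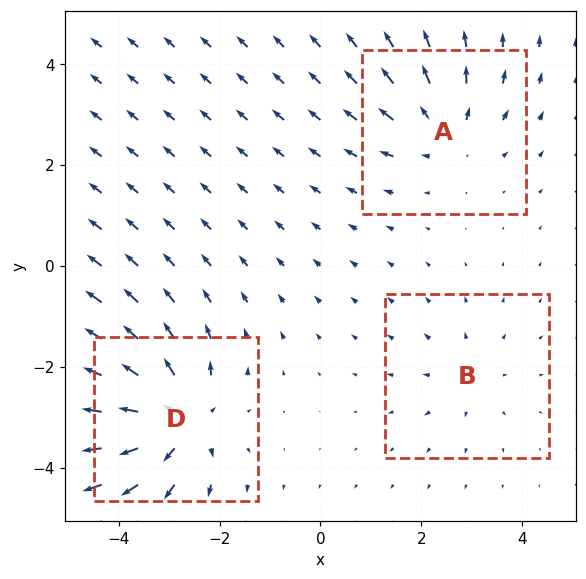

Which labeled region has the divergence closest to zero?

B

Divergence at each region's feature centre — A: about +4, B: about +2, D: about +6. Region B is closest to zero.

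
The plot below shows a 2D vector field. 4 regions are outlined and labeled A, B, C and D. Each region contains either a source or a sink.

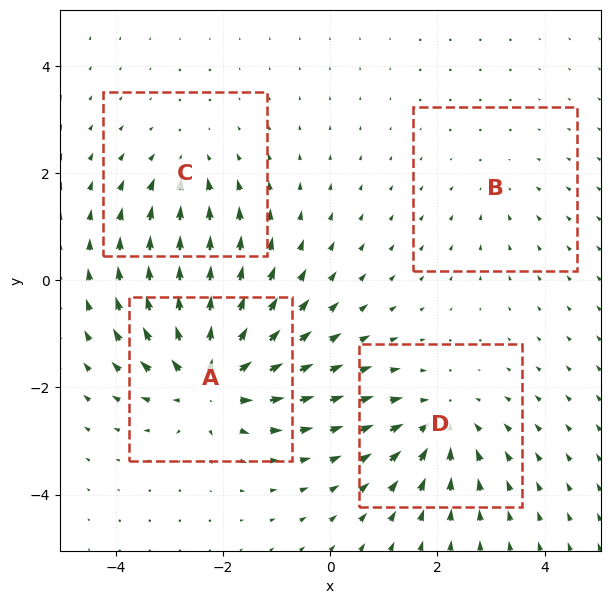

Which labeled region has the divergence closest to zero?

B

Divergence at each region's feature centre — A: about +7, B: about -2, C: about -3, D: about -5. Region B is closest to zero.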